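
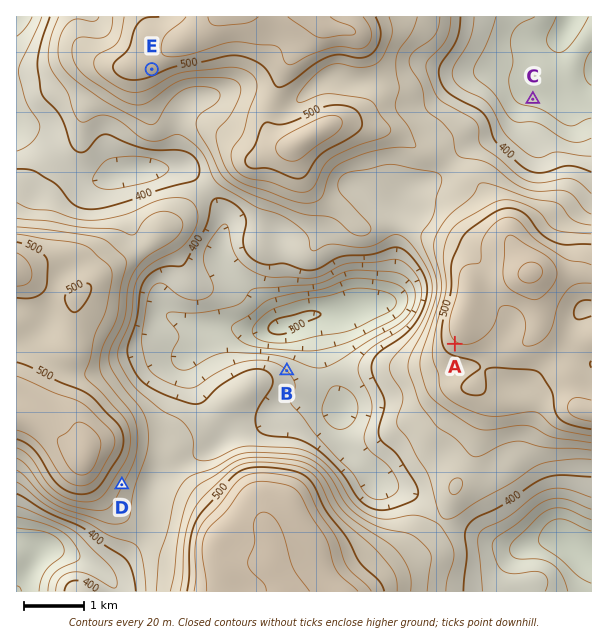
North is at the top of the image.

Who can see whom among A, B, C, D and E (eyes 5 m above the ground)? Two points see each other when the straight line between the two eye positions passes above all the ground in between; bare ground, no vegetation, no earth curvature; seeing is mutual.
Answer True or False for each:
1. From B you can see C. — False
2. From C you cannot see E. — True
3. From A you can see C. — False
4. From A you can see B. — True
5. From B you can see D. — False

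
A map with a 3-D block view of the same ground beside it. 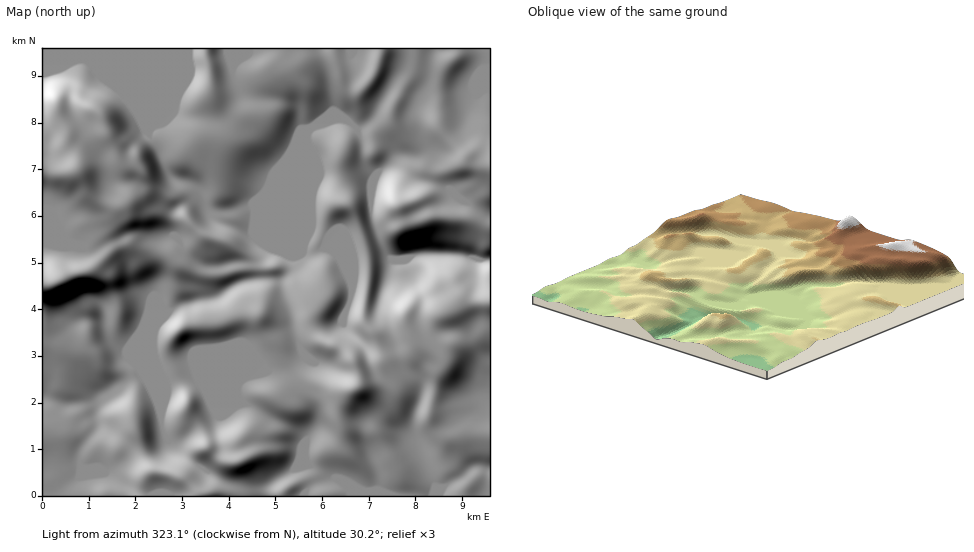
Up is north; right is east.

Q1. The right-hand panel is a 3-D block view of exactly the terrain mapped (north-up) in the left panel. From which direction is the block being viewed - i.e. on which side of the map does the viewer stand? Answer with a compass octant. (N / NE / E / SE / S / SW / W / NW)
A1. NE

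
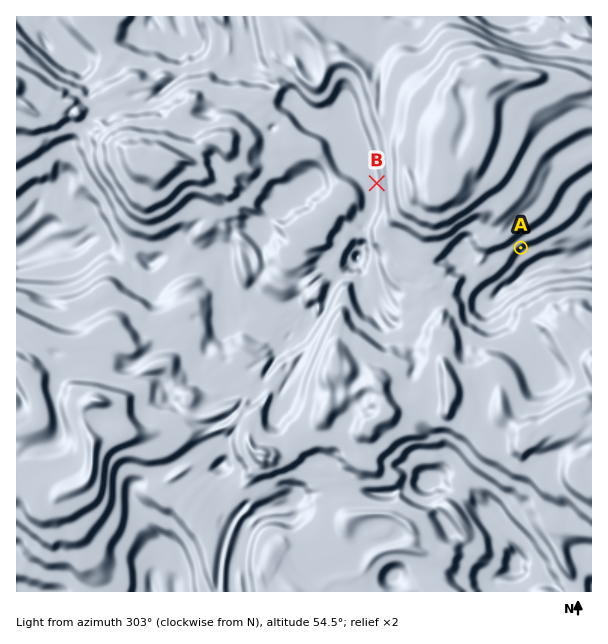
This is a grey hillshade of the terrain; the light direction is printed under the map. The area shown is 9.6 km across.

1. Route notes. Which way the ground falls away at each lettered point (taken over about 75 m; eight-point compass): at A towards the SE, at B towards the W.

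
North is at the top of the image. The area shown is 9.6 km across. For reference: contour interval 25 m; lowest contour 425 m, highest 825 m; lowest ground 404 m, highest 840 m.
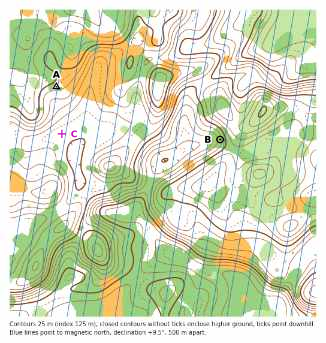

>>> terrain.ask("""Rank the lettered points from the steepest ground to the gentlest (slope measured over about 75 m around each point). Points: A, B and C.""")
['B', 'A', 'C']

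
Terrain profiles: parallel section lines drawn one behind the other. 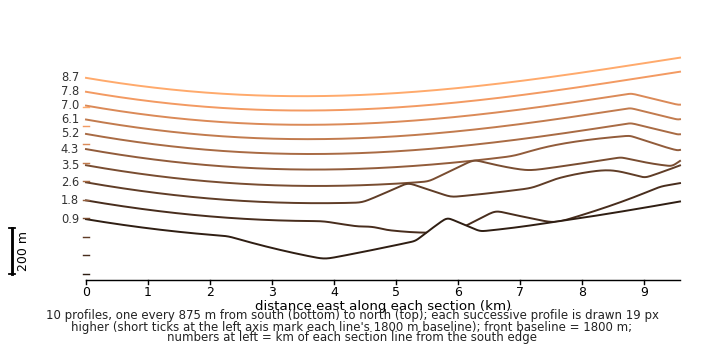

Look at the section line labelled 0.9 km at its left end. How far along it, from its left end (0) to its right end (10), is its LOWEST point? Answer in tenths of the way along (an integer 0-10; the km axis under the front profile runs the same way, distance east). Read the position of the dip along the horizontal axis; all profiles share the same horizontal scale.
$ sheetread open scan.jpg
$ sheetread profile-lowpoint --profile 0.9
4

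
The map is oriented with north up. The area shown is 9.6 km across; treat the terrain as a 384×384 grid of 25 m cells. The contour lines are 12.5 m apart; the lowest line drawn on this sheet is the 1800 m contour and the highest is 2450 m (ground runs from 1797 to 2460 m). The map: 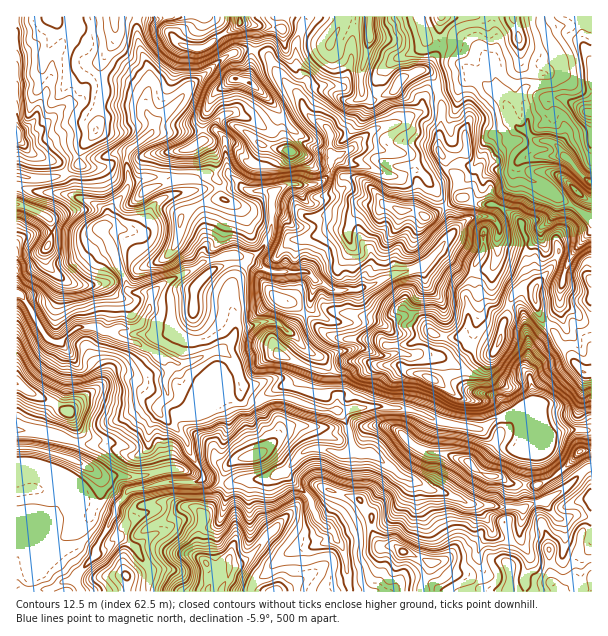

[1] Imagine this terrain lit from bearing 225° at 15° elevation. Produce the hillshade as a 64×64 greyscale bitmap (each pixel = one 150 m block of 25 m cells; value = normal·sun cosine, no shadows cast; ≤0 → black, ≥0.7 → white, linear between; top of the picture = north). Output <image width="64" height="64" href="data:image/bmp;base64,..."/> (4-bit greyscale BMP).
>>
<image width="64" height="64" href="data:image/bmp;base64,Qk12CAAAAAAAAHYAAAAoAAAAQAAAAEAAAAABAAQAAAAAAAAIAAATCwAAEwsAABAAAAAAAAAAAAAAABEREQAiIiIAMzMzAERERABVVVUAZmZmAHd3dwCIiIgAmZmZAKqqqgC7u7sAzMzMAN3d3QDu7u4A////AHdnZEipmGRXdUZ2VERVMjRVVEZ3d3h1VmZmVlRXdlVWdmZVaIh3U0Z2aIdlRERDRVVUR3d3eHZmZVVXZVZ1RVZmZmZmVWYyR4mrlmZERERFVVRXiIiIh2VURWhkRWVFVWZmZmVFZSJ5q7p0VTNEVVVFQ1iJiZh1NENFdkI2hkVVZmZmZVZ1NYiIdjI0MkVVVVQyaImIcwATMzVDIkiFRWVmZmZlVmVod2VUMjUxRVVVVCSIiFQQACQzMzNEaHM1ZWZmZmVVZ3dmZmVDNSBGVEVCN5iGIQATREIiNmRoYzZlZmZmZlRXdmZnd1M1EEVERBJ6mIUgASRUMiJYU1hSRlVmZmZmVFZ2ZmiIYjQQQyMyBqmIhBABJEMQE1UyViNnZ2ZmZmZkRmZVZ2QgExExIzAaqYhiAAEzMgFGd3eGRnd4ZmZVZmVVUyIxAAACESIzIGynZBAAATMzWKvMuZl3ZmdVVVZndlRVQyAAATMjM0MlulEAAAACRXm83cuXeGZmZlVVZnmGRXdmZmQ4hlZVVFhzAAAAACabvN7sliARJGZmZmZ5qFMiI0Z3UWyXeIdmZjAAARADjN3N3bUAAAADV3V4ialiAAESM0IAq3Z4d2VVMAAjIlnf7Lu4IAAAATRphnh2MQASM0M0QQa4VWVVVVVDNVVnnP+3VCAAABNFVnmEIhASNEREMjQwKZVEVERVVmeHVpm++iAAAAAURVZnlxAjNWiGMyIhMxFYUiNURVVWd2Q4qt6gAAAAAlVVVmeXIXeJq4QiIiIyJGQjI0NFVDMyEDh3hQAAE0Z4dURWaKqHmaqpUzMzMyJWVEQ0QjRCAAACVTMQABWL3uynZVZ5q7iqmHQiMzMzNWVVVVUzRCAANVZmVVVorO//6nV3Znm+/LljEBIzMjNVVmZmZVVlM1eId4ir3u7v//pjNpd4rf/9cwAAASIhJFRWZmZlVnd3iImarf//7//9Y0aJdUjv/+wQAAABIQA1RFZWZmVXqZmbzLvv//7e7YRWipUwKv//2wAAABNCEjRDRVVVVWvczd25iu/buqh0NFeahSFd//6nAAABR1MiIyJWdmVUjNzMpkR6uXZnVERVaaqVI43v6lQAAAKHUyERNoh2ZlacyoYhSKqHZodmZ3iamYUzff/GRQAAR4UhASWJh2d2Z5uoUQSsypiKlmd5mZh3djFd/oVWAAaXUxE1Z3dmeHZmiXUQOsuGZnZDZ4l1ZlZ2IG7qVWYAPJZVZ3eHZmeYZVZ4hTa8pkRVVViYdiJWZXYyjrVGVQCsh4mJiIZmaJhUVXq6vcplZ2ZniYdSAndldkOccjVnBdqIiIiIZVZ4h0RVes3bhUZlREaIZBAEmFVlVakxR4lLy7qZmYZEVniGRFZ63JZTRTIiNWVBACioVEZ3liFIic7uypd3ZEZnd3ZUVnraQjIiNWZmVDABaZZERnd1IUea/+2mMjQyeYiIdVVWe7QAEAW7mHdlIAR4dVRGdmQiSbr+ylEAIhSZmZh3ZUZ6YkVlfMmHd3ZURWdmdVZ3ZDJHl+23MAIzJ4d4h3dWVmd4uqmrmId3iIh2Zmh2VXdkMzVm25cwE0NIdWZ3ZmdneZmZiJmIh2eZmoZmd3dEd2M1MiS4hhATRGdlVndUaIirh3mHiImWWamZdVZ3mDR4YjYgAJmXICNFdmZniFRoialmiWVniYV6qZmGVnmoNJphNBAAvMkxNVZ3dmipZGiIh1WIZ3d3doqpmIdVipUVujAyAADdtiI1ZniIeahVaIh2U3iZZmd3mpmIhTWKl3u2AAAAA6cwACNGiZiJhlVniGQxaqU1Z3iZh1QwFau6qUAAAAJpAAABJHiIiHd2VWd1IRJpYkZnh3hRAAAnqHdQAAACWrcTRVZ5mHd4dmZmZ2MTVohDZWh3hgACI1mFQxABI0a8EGZnd4mHZWdmd3d3U2vLupqpmYdQAkVVioVEEANFerEAQzRWmGZTaXeIiIdV39y8zdl2UwBGdmeqdEMRNFZ3EAsSNGiGRDN5maqqmGn8may6czQzRnZlablVUzI0VDEBvRNoiXVVRHd4mZmHasmZmoQQJnZmVVaKplVBITVUMjrKSJmId3ZlZVRFVmVIq6dmIBJHd3dmZ4l0RjESRVVVm6mamHd3dmVVVEVWYjvbU0QzIDiIh2ZmeGRWITRERXmZmbqHd3dlQzRWd4h1naQ1ZkAAaZmHZmZ3ZFQiRERoiHiaunh3dmUyJFd3iZiXRGd1EBaaqph3Z3ZlRDIjRmd2abq5iHdmZTI0Z2ZomGZ4iXICaazLqHeId4U0ISNWZ3Z5l7mHdmZlM0VnZmiZeIq6MBWKvKiGaJdncyMhNGZ3dnZUqHZ2ZmVDRWZ2aJiJrLIASJqXZ2RnZWdiJDNFZmZVVFapdmZmZUNFZ4d4l4mYIAN5iYiIY1ZlZ1I0RWZ3dmVVealmZmZlRFVoqqqodiAAJ5iaqIhkRURVITRWZnd2ZVaJqHZmZmZVVXrd3KmDEhJZmLqXd2REMzESRWZmd2VVZ4iodmZmZmZUnv/cqHVWRIqIqXZnZURDIjRWZWd3ZVVoh5h2ZmZnZUXP/Zh2Z6mIqmeHZVd2RVQ0VVVWZ4hURXh2mHZmZmd1R97HQ0Vou6q5VnZlV4YzM0VlVWZnh0NGd2WYdmZmd3VIu3MjRFm5h3U1ZmZXhBIiRnZWZ2eGM1d2VZh2ZWZ3ZVeWMjREWKY0QzVVZmd0ESNXh2ZmZ4U0Z2Zl"/>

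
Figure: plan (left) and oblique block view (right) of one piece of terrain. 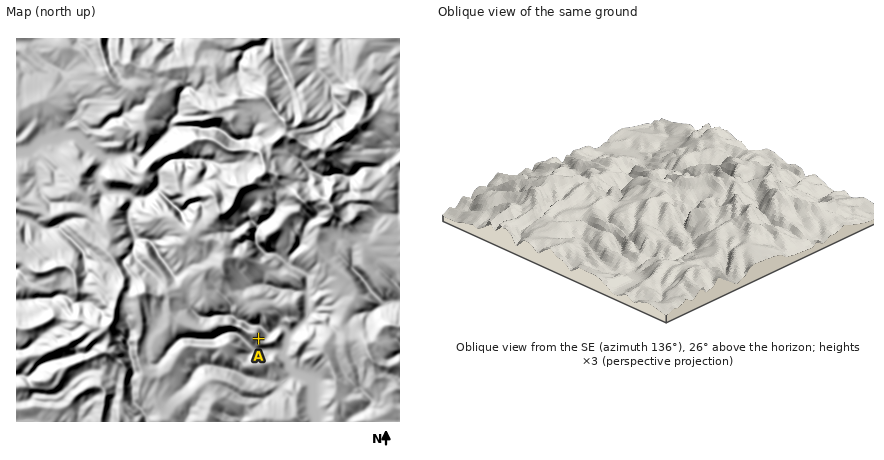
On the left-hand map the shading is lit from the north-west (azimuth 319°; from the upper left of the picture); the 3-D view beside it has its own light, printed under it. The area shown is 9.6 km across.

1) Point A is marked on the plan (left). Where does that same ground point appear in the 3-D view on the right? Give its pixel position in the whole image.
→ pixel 631 247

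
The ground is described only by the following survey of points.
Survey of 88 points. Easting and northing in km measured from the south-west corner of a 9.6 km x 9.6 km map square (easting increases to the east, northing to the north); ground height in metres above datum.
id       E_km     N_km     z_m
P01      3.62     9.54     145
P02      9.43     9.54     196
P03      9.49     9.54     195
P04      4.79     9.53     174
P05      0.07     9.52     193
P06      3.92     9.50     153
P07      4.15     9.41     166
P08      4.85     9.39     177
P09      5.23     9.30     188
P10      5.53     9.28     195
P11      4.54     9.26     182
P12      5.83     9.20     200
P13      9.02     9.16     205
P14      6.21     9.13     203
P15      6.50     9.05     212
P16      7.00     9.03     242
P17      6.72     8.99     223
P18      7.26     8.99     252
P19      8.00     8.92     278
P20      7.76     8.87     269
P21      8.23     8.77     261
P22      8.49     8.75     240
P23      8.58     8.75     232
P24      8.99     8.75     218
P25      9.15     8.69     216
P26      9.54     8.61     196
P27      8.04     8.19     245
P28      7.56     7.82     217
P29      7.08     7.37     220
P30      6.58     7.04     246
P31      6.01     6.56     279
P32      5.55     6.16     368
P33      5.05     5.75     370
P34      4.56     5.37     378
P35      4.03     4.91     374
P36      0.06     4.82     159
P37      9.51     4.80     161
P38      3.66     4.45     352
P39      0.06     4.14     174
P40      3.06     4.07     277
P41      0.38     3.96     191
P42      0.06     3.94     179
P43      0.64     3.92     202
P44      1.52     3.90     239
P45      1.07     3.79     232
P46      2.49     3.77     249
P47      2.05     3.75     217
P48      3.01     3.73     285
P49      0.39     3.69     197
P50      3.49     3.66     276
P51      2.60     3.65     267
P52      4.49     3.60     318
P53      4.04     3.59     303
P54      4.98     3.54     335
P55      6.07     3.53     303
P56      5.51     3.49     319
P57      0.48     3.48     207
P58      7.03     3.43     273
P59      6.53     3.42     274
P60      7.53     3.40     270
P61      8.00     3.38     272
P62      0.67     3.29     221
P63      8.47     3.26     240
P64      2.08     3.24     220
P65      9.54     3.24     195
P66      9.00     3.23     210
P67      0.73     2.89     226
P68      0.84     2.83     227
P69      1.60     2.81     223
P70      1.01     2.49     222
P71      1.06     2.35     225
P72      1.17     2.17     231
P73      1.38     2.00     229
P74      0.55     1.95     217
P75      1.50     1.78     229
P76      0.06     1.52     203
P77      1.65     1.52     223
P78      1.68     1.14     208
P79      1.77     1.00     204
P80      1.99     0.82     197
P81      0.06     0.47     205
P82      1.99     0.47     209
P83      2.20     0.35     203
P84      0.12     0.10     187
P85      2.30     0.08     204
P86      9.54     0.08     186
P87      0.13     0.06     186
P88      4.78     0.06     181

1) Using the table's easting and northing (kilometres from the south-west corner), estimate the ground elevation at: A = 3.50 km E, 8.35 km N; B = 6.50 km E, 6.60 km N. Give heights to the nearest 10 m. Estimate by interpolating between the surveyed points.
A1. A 190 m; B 250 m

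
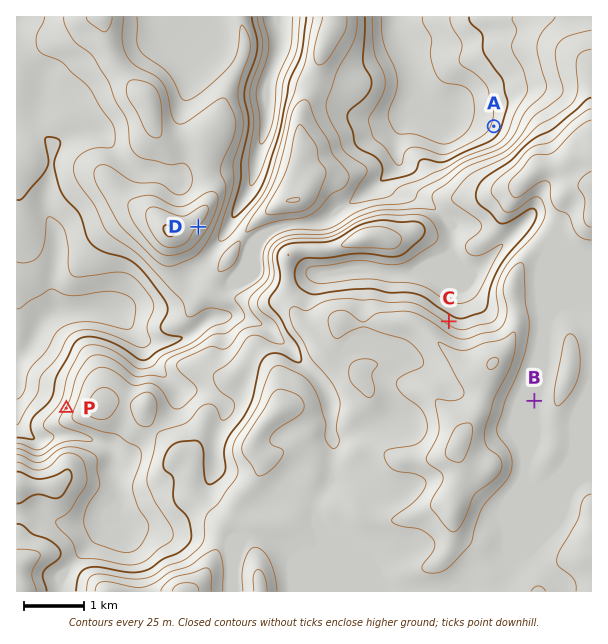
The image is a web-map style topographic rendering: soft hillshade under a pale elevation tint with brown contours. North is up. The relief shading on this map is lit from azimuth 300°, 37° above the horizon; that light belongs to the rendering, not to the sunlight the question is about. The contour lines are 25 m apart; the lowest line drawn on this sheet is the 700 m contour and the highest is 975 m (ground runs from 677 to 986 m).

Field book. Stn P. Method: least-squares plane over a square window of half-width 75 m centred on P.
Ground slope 11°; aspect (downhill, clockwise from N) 300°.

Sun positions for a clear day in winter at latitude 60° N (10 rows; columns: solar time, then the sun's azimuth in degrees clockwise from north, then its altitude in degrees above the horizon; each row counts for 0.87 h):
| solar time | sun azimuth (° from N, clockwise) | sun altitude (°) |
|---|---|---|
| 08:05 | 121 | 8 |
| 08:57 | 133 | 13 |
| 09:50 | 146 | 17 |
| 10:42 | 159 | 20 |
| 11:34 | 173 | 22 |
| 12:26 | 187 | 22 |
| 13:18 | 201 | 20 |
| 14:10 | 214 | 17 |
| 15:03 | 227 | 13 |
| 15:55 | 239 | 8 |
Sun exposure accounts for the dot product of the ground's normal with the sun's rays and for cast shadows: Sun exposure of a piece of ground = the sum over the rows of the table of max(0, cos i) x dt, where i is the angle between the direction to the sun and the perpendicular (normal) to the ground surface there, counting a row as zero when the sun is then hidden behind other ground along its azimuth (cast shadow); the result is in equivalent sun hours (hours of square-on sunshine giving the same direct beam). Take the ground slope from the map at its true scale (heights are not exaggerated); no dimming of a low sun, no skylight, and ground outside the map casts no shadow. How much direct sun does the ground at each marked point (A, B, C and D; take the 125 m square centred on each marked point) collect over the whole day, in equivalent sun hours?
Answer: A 1.9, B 2.4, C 1.5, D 2.9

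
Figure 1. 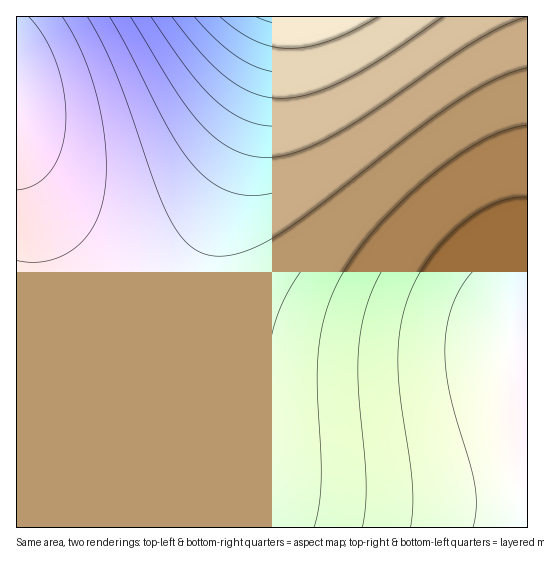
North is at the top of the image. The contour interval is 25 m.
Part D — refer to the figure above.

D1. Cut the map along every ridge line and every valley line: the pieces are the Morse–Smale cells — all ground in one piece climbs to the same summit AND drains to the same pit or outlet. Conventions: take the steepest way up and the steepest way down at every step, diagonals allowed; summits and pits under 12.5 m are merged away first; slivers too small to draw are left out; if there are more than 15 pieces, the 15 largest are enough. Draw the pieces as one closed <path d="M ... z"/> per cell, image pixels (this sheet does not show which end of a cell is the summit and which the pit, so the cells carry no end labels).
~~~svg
<path d="M527 16l-248 1-12 57-24 77-34 84-61 143-12 35-3 17-15-7-102-33 1 138 511-1z"/><path d="M278 16l-262 1 0 372 2 2 100 32 15 7 3-17 12-35 61-143 34-84 24-77z"/>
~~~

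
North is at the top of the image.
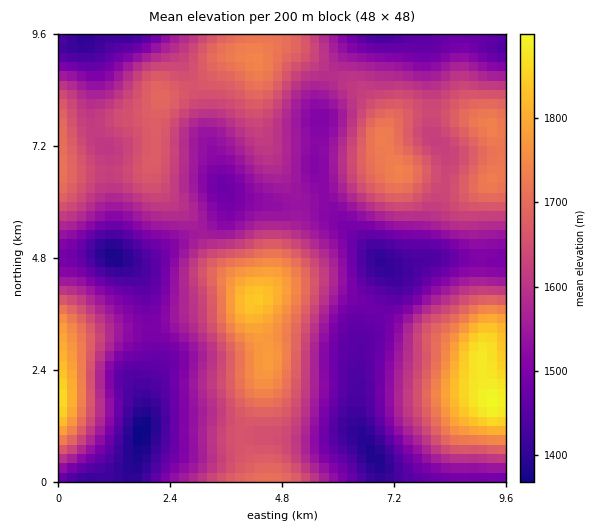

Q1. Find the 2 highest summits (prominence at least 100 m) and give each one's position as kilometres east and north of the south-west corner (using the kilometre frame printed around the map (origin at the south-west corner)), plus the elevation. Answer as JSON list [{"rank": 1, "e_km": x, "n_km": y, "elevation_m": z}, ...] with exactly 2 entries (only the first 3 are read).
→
[{"rank": 1, "e_km": 9.31, "n_km": 1.71, "elevation_m": 1901}, {"rank": 2, "e_km": 4.19, "n_km": 3.89, "elevation_m": 1843}]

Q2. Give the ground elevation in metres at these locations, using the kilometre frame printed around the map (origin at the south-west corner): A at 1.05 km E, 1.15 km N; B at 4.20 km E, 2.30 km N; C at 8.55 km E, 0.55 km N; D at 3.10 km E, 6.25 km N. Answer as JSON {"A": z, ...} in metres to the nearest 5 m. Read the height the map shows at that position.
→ {"A": 1520, "B": 1760, "C": 1615, "D": 1520}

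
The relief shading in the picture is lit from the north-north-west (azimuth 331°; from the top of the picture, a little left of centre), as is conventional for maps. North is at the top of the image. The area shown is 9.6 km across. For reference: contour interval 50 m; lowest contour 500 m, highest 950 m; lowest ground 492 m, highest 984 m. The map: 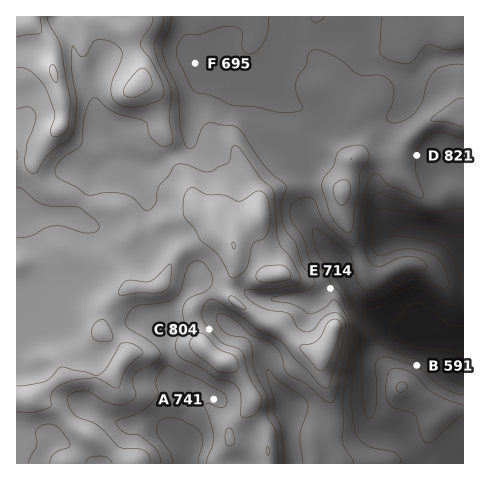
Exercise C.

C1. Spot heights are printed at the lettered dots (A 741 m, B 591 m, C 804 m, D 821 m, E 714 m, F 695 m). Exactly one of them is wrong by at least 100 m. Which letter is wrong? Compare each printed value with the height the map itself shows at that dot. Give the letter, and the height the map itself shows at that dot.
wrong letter D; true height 696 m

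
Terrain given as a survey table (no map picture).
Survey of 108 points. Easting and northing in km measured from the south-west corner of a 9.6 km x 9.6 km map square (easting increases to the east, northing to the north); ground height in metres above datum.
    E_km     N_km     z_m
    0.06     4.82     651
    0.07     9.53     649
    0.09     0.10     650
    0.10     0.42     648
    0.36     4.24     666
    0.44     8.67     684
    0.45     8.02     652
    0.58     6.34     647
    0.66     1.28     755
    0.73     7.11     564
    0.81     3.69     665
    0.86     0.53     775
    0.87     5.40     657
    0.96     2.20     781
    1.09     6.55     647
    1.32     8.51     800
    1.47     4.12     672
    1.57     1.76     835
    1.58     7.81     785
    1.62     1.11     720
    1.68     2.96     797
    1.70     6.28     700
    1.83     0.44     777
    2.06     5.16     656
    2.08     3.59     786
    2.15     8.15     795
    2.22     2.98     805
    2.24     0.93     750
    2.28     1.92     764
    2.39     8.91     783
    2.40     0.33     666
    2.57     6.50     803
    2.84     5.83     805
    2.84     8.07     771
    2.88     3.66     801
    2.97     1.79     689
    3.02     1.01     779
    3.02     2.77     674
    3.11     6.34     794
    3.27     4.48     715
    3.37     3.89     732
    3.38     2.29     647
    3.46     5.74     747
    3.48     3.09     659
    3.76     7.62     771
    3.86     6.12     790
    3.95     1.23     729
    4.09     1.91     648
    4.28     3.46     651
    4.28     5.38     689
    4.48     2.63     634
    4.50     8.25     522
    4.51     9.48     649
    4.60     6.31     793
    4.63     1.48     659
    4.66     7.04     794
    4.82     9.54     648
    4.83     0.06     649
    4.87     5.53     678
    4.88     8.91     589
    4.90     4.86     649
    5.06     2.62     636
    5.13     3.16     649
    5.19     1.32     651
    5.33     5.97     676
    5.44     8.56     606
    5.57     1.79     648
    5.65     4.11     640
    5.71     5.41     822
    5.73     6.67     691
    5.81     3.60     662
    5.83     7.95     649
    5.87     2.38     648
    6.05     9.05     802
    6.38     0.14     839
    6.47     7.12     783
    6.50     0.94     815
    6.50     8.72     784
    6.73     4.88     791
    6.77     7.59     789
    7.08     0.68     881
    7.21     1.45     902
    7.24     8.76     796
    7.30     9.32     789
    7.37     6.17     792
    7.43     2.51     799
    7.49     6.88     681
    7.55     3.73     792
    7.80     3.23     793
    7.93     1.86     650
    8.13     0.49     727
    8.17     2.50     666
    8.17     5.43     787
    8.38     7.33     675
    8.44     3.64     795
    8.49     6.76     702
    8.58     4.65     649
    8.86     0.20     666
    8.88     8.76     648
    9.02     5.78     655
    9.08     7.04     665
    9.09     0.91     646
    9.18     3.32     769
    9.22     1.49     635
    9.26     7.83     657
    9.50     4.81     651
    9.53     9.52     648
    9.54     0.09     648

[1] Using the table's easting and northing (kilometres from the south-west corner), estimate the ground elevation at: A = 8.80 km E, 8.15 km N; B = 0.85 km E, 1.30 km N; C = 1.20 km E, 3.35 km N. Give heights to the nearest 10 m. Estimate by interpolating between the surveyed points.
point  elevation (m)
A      650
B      780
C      730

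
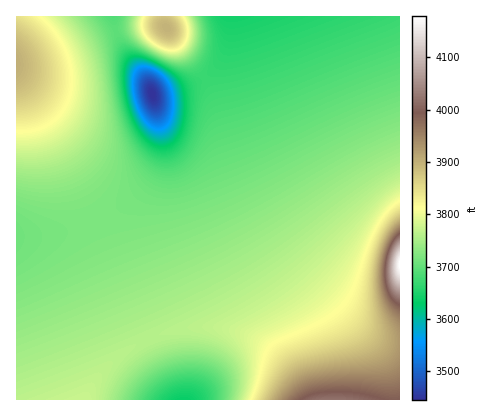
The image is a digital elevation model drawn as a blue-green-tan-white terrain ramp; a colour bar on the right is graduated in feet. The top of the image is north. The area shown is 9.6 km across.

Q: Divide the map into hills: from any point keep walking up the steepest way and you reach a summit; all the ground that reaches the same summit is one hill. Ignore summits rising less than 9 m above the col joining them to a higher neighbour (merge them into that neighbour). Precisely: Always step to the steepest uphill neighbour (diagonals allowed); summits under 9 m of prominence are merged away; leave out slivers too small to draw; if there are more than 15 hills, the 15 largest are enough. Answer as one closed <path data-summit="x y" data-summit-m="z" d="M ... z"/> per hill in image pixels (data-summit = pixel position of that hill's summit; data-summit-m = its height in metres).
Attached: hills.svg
<path data-summit="400 264" data-summit-m="1274" d="M400 16l-168 0-4 28-12 30 6 34 15 50 10 24 26 48 33 44 52 51 20 13 14 4 8 0z"/><path data-summit="332 400" data-summit-m="1226" d="M220 63l-12 13-16 8-39 10 8 38-2 30-6 14-9 12-41 32 1 10 12 32 35 82 26 56 223 0 0-58-22-4-20-13-59-59-14-18-26-42-22-48-12-38-9-38z"/><path data-summit="16 64" data-summit-m="1189" d="M112 16l-96 0 0 221 38-3 40-12 22-12 20-15 13-13 8-14 4-14 0-22-8-38-6-14-24-32-8-18z"/><path data-summit="166 28" data-summit-m="1188" d="M230 16l-117 0 2 14 8 18 24 32 5 14 6 0 34-10 16-8 9-10 11-22 3-16z"/>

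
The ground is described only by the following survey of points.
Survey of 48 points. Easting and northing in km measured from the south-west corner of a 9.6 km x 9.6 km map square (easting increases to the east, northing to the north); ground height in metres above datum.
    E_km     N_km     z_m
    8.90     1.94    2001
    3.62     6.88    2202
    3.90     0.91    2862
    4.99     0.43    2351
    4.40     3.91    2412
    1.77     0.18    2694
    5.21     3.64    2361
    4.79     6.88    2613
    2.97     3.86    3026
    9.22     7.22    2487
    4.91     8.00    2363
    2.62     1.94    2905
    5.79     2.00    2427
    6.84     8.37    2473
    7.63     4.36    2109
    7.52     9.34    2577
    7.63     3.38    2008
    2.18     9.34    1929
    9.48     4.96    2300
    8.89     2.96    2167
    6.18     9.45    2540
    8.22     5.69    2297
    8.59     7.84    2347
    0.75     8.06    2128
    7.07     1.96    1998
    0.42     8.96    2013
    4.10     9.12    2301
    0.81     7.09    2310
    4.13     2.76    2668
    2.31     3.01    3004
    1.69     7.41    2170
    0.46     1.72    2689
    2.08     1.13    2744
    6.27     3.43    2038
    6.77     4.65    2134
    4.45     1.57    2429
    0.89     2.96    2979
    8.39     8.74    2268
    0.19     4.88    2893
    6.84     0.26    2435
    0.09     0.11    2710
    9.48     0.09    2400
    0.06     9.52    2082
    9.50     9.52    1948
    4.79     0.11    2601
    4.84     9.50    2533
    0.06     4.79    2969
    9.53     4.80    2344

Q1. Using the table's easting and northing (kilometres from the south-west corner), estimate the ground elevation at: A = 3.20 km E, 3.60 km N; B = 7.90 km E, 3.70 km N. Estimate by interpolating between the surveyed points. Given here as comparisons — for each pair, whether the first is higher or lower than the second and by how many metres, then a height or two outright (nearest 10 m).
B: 910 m lower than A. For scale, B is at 2060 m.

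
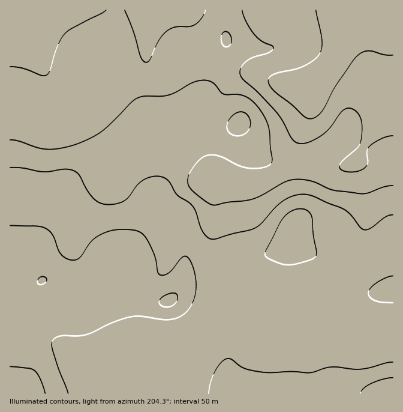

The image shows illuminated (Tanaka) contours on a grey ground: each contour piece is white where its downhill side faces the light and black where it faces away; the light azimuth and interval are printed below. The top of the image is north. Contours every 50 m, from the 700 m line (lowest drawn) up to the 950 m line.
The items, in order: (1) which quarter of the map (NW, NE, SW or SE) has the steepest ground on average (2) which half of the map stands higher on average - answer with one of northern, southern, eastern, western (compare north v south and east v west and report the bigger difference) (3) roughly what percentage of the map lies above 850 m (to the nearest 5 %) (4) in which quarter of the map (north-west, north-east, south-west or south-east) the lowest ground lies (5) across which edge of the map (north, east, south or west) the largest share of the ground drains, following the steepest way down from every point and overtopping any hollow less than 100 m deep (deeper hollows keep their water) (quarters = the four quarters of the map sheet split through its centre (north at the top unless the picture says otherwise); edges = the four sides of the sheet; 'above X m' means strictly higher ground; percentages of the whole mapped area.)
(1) The north-east quarter is the steepest part of the map.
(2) Taken as a whole, the southern half is higher than the northern.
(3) About 50 % of the map lies above 850 m.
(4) Look to the north-east quarter for the lowest ground.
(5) The largest share of the runoff leaves by the northern edge.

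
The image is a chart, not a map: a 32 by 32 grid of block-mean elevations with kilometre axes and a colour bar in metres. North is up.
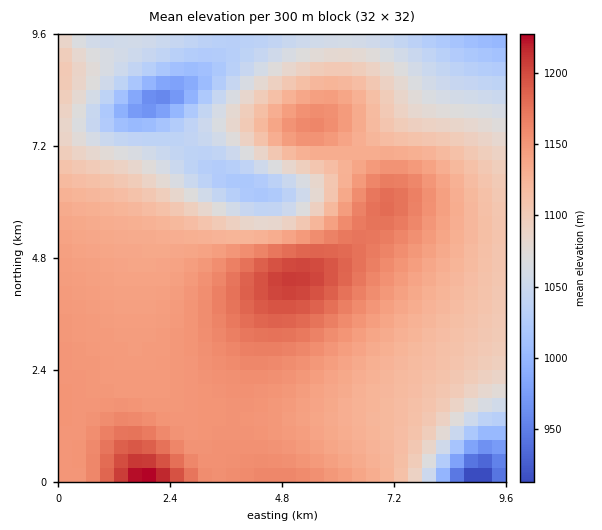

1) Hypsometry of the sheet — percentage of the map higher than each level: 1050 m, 86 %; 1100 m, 69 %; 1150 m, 27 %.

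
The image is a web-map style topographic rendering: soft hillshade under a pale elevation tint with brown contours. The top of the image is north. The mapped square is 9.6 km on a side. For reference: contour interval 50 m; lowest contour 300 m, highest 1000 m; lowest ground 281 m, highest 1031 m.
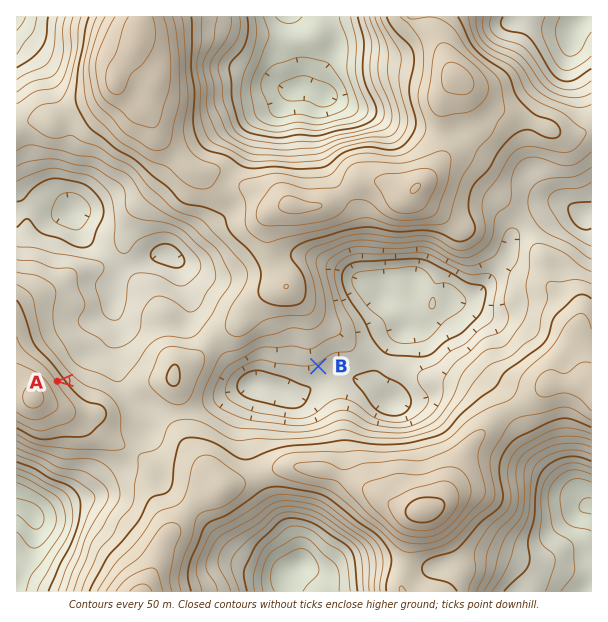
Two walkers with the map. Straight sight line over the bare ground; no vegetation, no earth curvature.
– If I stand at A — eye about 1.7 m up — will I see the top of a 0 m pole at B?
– No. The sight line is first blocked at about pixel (151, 376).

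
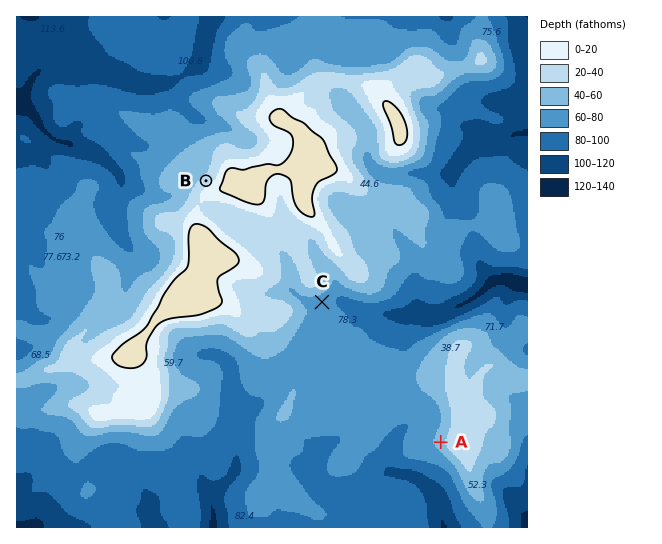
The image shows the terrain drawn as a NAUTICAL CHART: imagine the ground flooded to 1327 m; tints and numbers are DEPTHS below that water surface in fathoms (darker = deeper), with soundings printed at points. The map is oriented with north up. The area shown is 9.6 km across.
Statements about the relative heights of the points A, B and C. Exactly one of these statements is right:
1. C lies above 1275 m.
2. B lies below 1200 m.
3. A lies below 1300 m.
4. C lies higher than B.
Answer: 3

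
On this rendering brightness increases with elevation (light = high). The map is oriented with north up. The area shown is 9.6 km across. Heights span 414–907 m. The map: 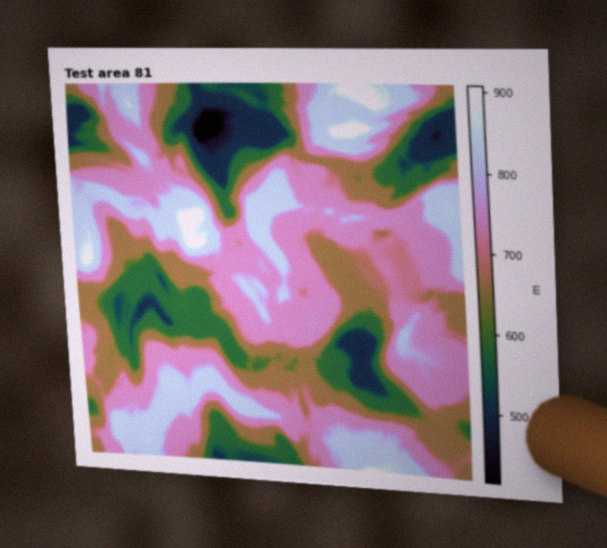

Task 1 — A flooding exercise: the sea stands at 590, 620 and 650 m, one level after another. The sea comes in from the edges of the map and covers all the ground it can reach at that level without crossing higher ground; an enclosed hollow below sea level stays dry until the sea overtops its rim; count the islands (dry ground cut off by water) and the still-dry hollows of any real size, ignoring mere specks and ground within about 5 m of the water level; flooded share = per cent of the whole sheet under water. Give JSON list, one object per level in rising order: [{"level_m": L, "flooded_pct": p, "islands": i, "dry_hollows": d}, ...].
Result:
[{"level_m": 590, "flooded_pct": 12, "islands": 0, "dry_hollows": 2}, {"level_m": 620, "flooded_pct": 13, "islands": 0, "dry_hollows": 2}, {"level_m": 650, "flooded_pct": 14, "islands": 0, "dry_hollows": 2}]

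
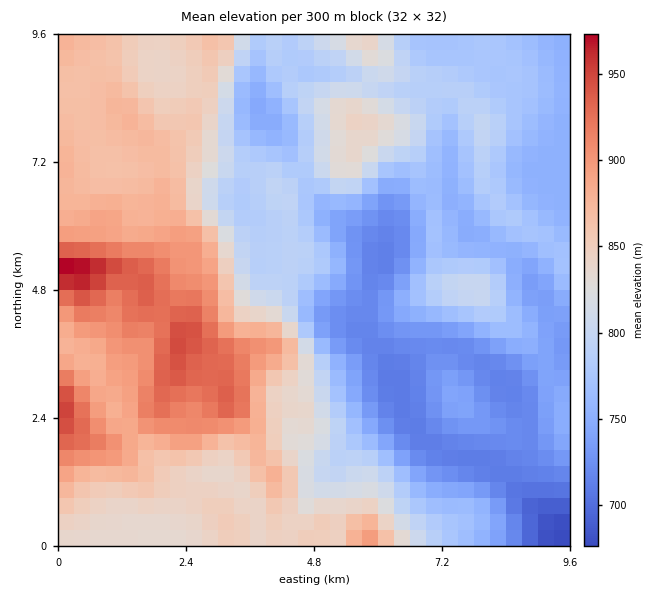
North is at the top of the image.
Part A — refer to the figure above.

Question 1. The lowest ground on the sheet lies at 680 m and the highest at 980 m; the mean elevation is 810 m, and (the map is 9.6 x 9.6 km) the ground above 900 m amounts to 10.2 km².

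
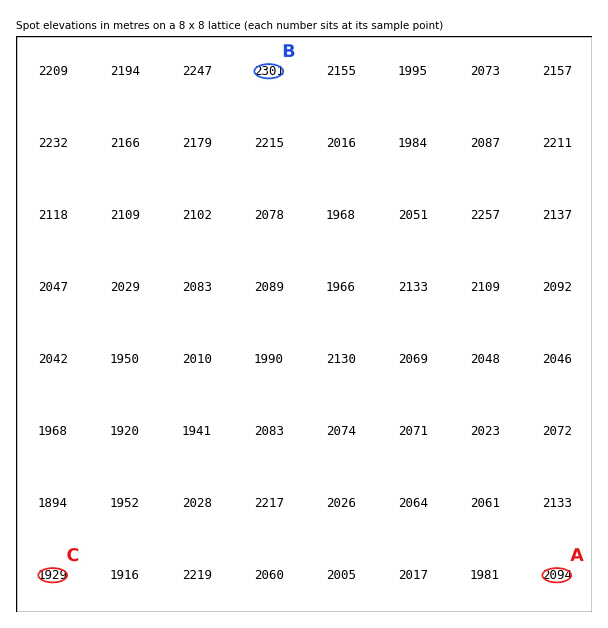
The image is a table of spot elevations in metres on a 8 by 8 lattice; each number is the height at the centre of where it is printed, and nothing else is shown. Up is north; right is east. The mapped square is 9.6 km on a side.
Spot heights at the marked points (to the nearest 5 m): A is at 2095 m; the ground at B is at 2300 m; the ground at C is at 1930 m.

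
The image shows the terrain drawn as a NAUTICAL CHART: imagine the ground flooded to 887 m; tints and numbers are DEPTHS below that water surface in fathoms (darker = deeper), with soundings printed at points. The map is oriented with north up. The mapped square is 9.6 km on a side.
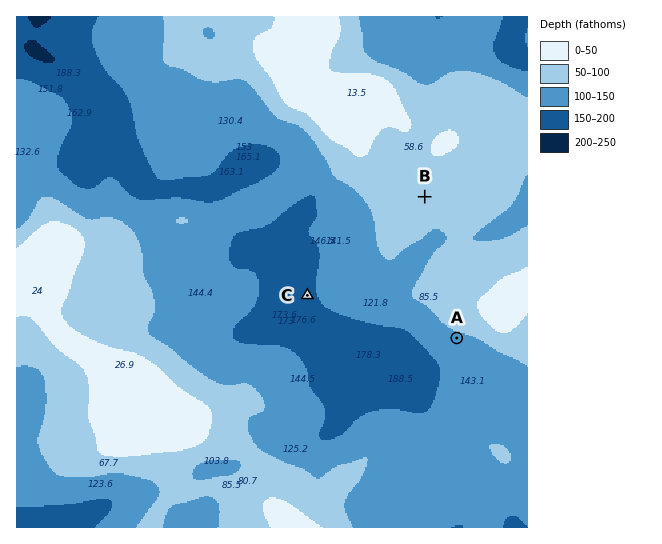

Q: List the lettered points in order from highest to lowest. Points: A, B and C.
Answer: B A C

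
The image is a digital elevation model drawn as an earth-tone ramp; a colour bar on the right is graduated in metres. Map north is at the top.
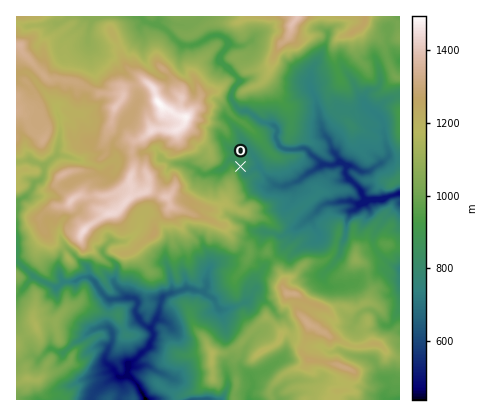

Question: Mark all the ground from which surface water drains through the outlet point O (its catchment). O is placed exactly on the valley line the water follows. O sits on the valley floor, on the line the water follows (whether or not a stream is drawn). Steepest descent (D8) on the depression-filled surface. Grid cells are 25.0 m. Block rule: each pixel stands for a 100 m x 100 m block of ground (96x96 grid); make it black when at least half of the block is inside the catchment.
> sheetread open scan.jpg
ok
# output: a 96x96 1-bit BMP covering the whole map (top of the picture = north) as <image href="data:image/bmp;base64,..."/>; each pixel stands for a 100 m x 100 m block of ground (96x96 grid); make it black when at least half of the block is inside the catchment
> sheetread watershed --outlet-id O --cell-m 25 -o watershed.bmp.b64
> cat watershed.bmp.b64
<image width="96" height="96" href="data:image/bmp;base64,Qk2+BAAAAAAAAD4AAAAoAAAAYAAAAGAAAAABAAEAAAAAAIAEAAATCwAAEwsAAAIAAAAAAAAA////AAAAAAAAAAAAAAAAAAAAAAAAAAAAAAAAAAAAAAAAAAAAAAAAAAAAAAAAAAAAAAAAAAAAAAAAAAAAAAAAAAAAAAAAAAAAAAAAAAAAAAAAAAAAAAAAAAAAAAAAAAAAAAAAAAAAAAAAAAAAAAAAAAAAAAAAAAAAAAAAAAAAAAAAAAAAAAAAAAAAAAAAAAAAAAAAAAAAAAAAAAAAAAAAAAAAAAAAAAAAAAAAAAAAAAAAAAAAAAAAAAAAAAAAAAAAAAAAAAAAAAAAAAAAAAAAAAAAAAAAAAAAAAAAAAAAAAAAAAAAAAAAAAAAAAAAAAAAAAAAAAAAAAAAAAAAAAAAAAAAAAAAAAAAAAAAAAAAAAAAAAAAAAAAAAAAAAAAAAAAAAAAAAAAAAAAAAAAAAAAAAAAAAAAAAAAAAAAAAAAAAAAAAAAAAAAAAAAAAAAAAAAAAAAAAAAAAAAAAAAAAAAAAAAAAAAAAAAAAAAAAAAAAAAAAAAAAAAAAAAAAAAAAAAAAAAAAAAAAAAAAAAAAAAAAAAAAAAAAAAAAAAAAAAAAAAAAAAAAAAAAAAAAAAAAAAAAAAAAAAAAAAAAAAAAAAAAAAAAAAAAAAAAAAAAAAAAAAAAAAAAAAAAAAAAAAAAAAAAAAAAAAAAAAAAAAAAAAAAAAAAAAAAAAAAAAAAAAAAAAAAAAAAAAAAAAAAAAAAAAAAAAAAAAAAAAAAAAAAAAAAAAAAAAAAAAAAAAAAAAAAAAAAAAAAAAAAAAAAAAAAAAAAAAAAAAAAAAAAAAAAPgAAAAAAAAAAAAAB/wAAAAAAAAAAAAA//4AAAAAAAAAAAEH//4AAAAAAAAAAAH///8AAAAAAAAAAAH///8AAAAAAAAAAAP///8AAAAAAAAAAAH///8AAAAAAAAAAAH///8AAAAAAAAAAAH///8AAAAAAAAAAAH////AAAAAAAAAAAH////gAAAAAAAAAAH////AAAAAAAAAAAH///4AAAAAAAAAAAH//8AAAAAAAAAAAAH//8AAAAAAAAAAAAD//4AAAAAAAAAAAAB//wAAAAAAAAAAAAAf/gAAAAAAAAAAAAAP/AAAAAAAAAAAAAAAGAAAAAAAAAAAAAAAAAAAAAAAAAAAAAAAAAAAAAAAAAAAAAAAAAAAAAAAAAAAAAAAAAAAAAAAAAAAAAAAAAAAAAAAAAAAAAAAAAAAAAAAAAAAAAAAAAAAAAAAAAAAAAAAAAAAAAAAAAAAAAAAAAAAAAAAAAAAAAAAAAAAAAAAAAAAAAAAAAAAAAAAAAAAAAAAAAAAAAAAAAAAAAAAAAAAAAAAAAAAAAAAAAAAAAAAAAAAAAAAAAAAAAAAAAAAAAAAAAAAAAAAAAAAAAAAAAAAAAAAAAAAAAAAAAAAAAAAAAAAAAAAAAAAAAAAAAAAAAAAAAAAAAAAAAAAAAAAAAAAAAAAAAAAAAAAAAAAAAAAAAAAAAAAAAAAAAAAAAAAAAAAAAAAAAAAAAAAAAAAAAAAAAAAAAAAAAAAAAAAAAAAAAAAAAAAAAAAAAAAAA="/>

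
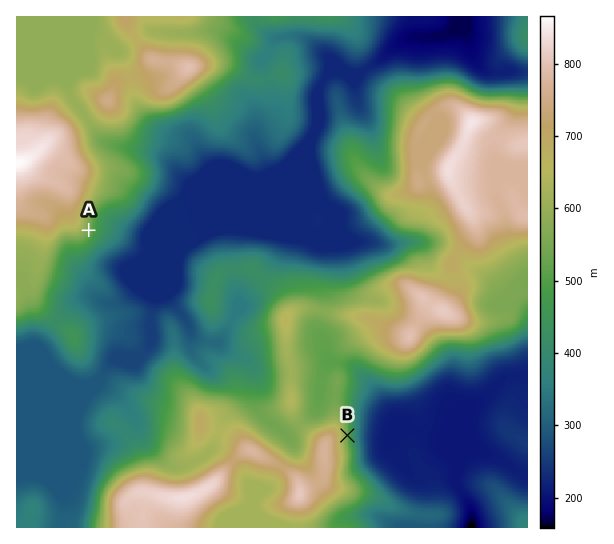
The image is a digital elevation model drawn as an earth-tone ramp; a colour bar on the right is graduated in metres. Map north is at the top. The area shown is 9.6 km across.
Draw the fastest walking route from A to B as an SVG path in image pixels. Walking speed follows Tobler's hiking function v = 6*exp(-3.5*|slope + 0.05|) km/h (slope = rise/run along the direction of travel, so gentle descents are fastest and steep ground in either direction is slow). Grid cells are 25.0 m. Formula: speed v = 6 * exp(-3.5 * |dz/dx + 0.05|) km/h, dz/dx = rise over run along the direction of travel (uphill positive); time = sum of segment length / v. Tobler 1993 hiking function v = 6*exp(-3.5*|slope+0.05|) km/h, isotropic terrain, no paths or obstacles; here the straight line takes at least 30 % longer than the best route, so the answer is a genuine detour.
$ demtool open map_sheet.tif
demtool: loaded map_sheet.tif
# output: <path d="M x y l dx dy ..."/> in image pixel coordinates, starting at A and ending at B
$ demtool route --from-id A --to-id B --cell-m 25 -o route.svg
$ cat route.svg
<path d="M89 230l0 13-3 6 0 13 4 8 31 31 8 4 2 0 11 5 7 7 2 1 11 11 8 16 35 34 13 7 3 0 74 37 24 0 16-8 2 0 2 2 3 2 5 11 0 5"/>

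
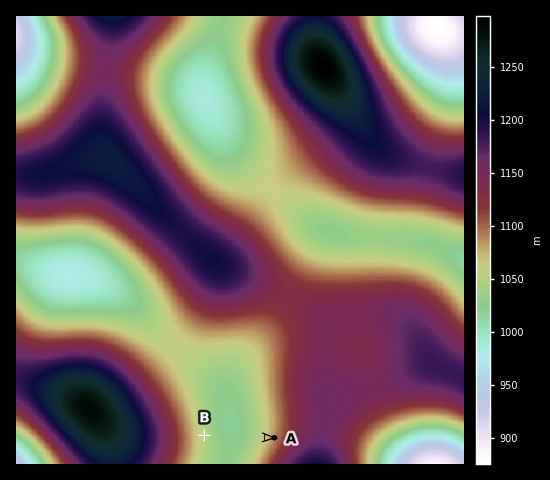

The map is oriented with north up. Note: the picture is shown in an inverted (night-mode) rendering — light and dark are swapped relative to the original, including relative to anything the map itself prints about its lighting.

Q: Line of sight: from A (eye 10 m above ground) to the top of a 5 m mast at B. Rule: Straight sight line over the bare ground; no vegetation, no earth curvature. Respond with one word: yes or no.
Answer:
yes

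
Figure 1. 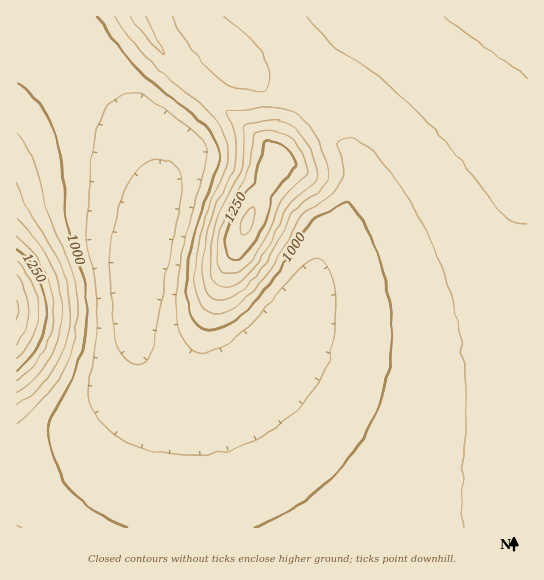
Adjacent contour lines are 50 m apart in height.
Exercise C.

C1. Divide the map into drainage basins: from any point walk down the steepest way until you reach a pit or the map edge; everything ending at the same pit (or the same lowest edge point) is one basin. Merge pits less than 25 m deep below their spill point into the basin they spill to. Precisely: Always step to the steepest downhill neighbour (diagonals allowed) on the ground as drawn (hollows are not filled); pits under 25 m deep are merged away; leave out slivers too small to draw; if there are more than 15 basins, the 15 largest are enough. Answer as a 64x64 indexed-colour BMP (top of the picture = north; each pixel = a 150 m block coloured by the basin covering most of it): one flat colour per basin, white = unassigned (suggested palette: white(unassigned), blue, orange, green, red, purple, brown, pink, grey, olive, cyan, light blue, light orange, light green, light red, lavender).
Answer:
<image width="64" height="64" href="data:image/bmp;base64,Qk12CAAAAAAAAHYAAAAoAAAAQAAAAEAAAAABAAQAAAAAAAAIAAATCwAAEwsAABAAAAAAAAAA////ALR3HwAOf/8ALKAsACgn1gC9Z5QAS1aMAMJ34wB/f38AIr28AM++FwDox64AeLv/AIrfmACWmP8A1bDFABERERERERERERERERERERERERERERERERERERERERERERERERERERERERERERERERERERERERERERERERERERERERERERERERERERERERERERERERERERERERERERERERERERERERERERERERERERERERERERERERERERERERERERERERERERERERERERERERERERERERERERERERERERERERERERERERERERERERERERERERERERERERERERERERERERERERERERERERERERERERERERERERERERERERERERERERERERERERERERERERERERERERERERERERERERERERERERERERERERERERERERERERERERERERERERERERERERERERERERERERERERERERERERERERERERERERERERERERERERERERERERERERERERERERERERERERERERERERERERERERERERERERERERERERERERERERERERERERERERERERERERERERERERERERERERERERERERERERERERERERERERERERERERERERERERERERERERERERERERERERERERERERERERERERERERERERERERERERERERERERERERERERERERERERERERERERERERERERERERERERERERERERERERERERERERERERERERERERERERERERERERERERERERERERERERERERERERERERERERERERERERERERERERERERERERERERERERERERERERERERERERERERERERERERERERERERERERERERERERERERERERERERERERERERERERERERERERERERERERERERERERERERERERERERERERERERERERERERERERERERERERERERERERERERERERERERERERERERERERERERERERERERERERERERERERERERERERERERERERERERERERERERERERERERERERERERERERERERERERERERERERERERERERERERERERERERERERERERERERERERERERERERERERERERERERERERERERERERERERERERERERERERERERERERERERERERERERERERERERERERERERERERERERERERERERERERERERERERERERERERERERERERERERERERERERERERERERERERERERERERERERERERERERERERERERERERERERERERERERERERERERERERERERERERERERERERERERERERERERERERERERERERERERERERERERERERERERERERERERERERERERERERERERERERERERERERERERERERERERERERERERERERERERERERERERERERERERERERERERERERERERERERERERERERERERERERERERERERERERERERERERERERERERERERERERERERERERERERERERERERERERERERERERERERERERERERERERERERERERERERERERERERERERERERERERERERERERERERERERERERERERERERERERERERERERERERERERERERERERERERERERERERERERERERERERERERERERERERERERERERERERERERERERERERERERERERERERERERERERERERERERERERERERERERERERERERERERERERERERERERERERERERERERERERERERERERERERERERERERERERERERERERERERERERERERERERERERERERERERERERERERERERERERERERERERERERERERERERERERERERERERERERERERERERERERERERERERERERERERERERERERERERERERERERERERERERERERERERERERERERERERERERERERERERERERERERERERERERERERERERERERERERERERERERERERERERERIRERERERERERERERERERERERERERERERERERERERERIhERERERERERERERERERERERERERERERERERERERERIiIRERERERERERERERERERERERERERERERERERERESIiIhERERERERERERERERERERERERERERERERERERESIiIiIRERERERERERERERERERERERERERERERERERESIiIiIiERERERERERERERERERERERERERERERERERESIiIiIiIREREREREREREREREREREREREREREREREREiIiIiIiIiEREREREREREREREREREREREREREREREREiIiIiIiIiIREREREREREREREREREREREREREREREREiIiIiIiIiIiEREREREREREREREREREREREREREREREiIiIiIiIiIiIhEREREREREREREREREREREREREREREiIiIiIiIiIiIiIREREREREREREREREREREREREREREiIiIiIiIiIiIiIhERERERERERERERERERERERERERESIiIiIiIiIiIiIiIRERERERERERERERERERERERERESIiIiIiIiIiIiIiIiERERERERERERERERERERERERESIiIiIiIiIiIiIiIiIhERERERERERERERERERERERERIiIiIiIiIiIiIiIiIiERERERERERERER"/>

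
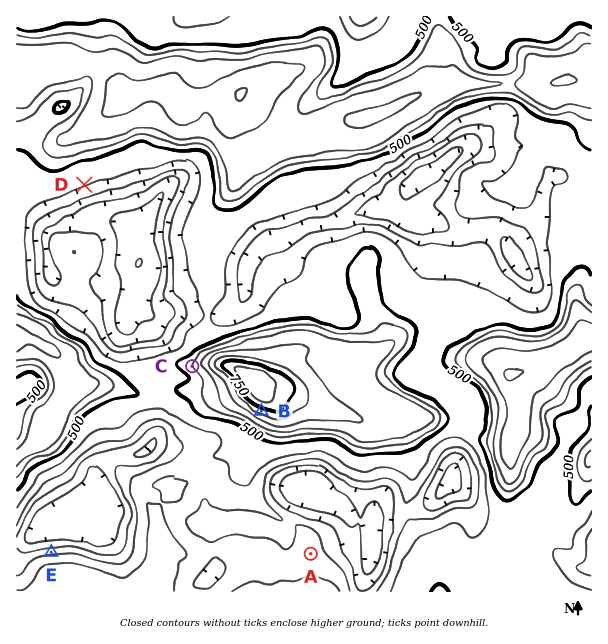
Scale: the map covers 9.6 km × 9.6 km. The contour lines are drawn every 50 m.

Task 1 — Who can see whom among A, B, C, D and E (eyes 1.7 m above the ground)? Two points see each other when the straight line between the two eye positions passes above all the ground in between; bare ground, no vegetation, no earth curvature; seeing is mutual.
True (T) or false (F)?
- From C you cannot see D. F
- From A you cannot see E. T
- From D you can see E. F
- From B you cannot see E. F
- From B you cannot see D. T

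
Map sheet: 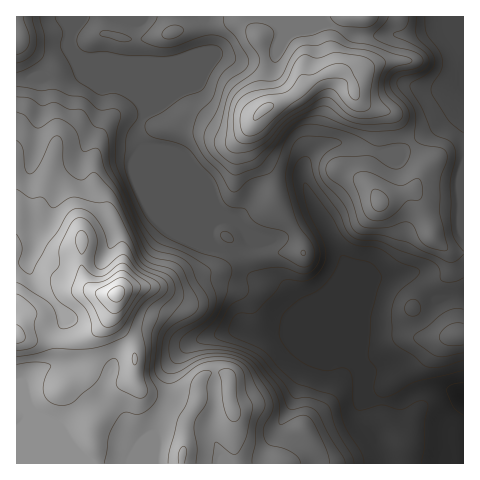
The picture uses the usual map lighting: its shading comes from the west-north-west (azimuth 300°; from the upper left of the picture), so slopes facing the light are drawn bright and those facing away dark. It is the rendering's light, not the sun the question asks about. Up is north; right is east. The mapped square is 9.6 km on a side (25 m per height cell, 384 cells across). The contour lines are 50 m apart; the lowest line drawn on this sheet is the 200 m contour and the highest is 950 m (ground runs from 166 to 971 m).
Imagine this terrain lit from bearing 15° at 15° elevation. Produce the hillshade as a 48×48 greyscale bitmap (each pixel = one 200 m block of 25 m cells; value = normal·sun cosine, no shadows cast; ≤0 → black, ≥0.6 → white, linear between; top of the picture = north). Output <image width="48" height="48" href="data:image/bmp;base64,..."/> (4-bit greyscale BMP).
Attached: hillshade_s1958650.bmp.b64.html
<image width="48" height="48" href="data:image/bmp;base64,Qk32BAAAAAAAAHYAAAAoAAAAMAAAADAAAAABAAQAAAAAAIAEAAATCwAAEwsAABAAAAAAAAAAAAAAABEREQAiIiIAMzMzAERERABVVVUAZmZmAHd3dwCIiIgAmZmZAKqqqgC7u7sAzMzMAN3d3QDu7u4A////AGZmZmVWdmZmZ3d2Zmd4mpdoq6mGVmZ3ZmZmZmVXdmZmZ4h2VWeKqoZ5u6l2Zmd3ZmZmZlVnZmZmaIh2VWeamGaau6h2Z3d3Z2ZmZlZmZlZmZ4d1RWd4h2iqqpdmd3d3d2ZmVVZ2ZVVWZ3ZlRWZWiaqpmYdniHd2eHZkRGd3ZURWZ3VVVnZWm8ypmHd4iIdniWZTNGZ3VDNWd3ZlZ5iJq8y6mHd3d4h3iWZVVWZmVDV4h3d2aJq8u7zLmHZmZneIdmZmd2ZmZVerqYd2aJrdy7uph3ZmZVVVQ1VniHZmZliru6mHibzuypmId3ZndlMiIiNFZmZmZWeJrM3M3//tuYd3d2ZmZUMhEQAjRDRERXiIms7////bl3d2d2ZlQzMiEAI0RDMiNHmHiKz///25h3ZmZmZlQzNDIWd2ZmUxFHmGVVebzLmHd2ZmZmZlVVZlVJl3d3YyE2hlMhI1eHZndmZmZmZmVmeIiZh3d2QzIkZlMiEkVUVmZmZmZmZmVVeJqoiYdTIiIjRURFVVVDRVZmZmZmZmZmeImpqoUyIjNDIjRniHVEVVVmZmZmZmeIh3iLuWVUV5iHVVaKqoZmZlVURmZmZniZhlVrp2Z3nNzM3cuqqXZ3ZmQxJGZmZneIdlRJh3d3rNzf//3KqId2VDIAA2ZmZmVWZURHd3Zmiave//7cuql1QzIRNWdmVUMiIRJHd3ZWZ4rN3u7tupdmZlVFeIZDIhERABR3d4dmd4m83d3Kh2Vnd3d4u4UQAAARAUiYd4h3mZit3LqHZmd3ZlVpy3MAAAEzNYmXd4iJu5i924dmZnd2VERqyVIRAAJEWJiId3iby5nNyHZmZnZVVUWLpzIjISNEWIh4h3ibyprdp2ZmZmRFZVaahCEjNFVUZ4d5mIiaqZzchmZmZlM1ZmipYhEjRohlZ3h5mIiZmK3admZmZkM0VXiYQQE0aaqHd3h5iHeJib3IdmZmZSIzNHiGMRNWm7qYh3d4iHeJibynZmZmUgERE2d1NFZ5q6mIh2Z3d3eIiZmHZmZmMAARI1ZkRpqqmYd3h3d4d3d4iZh3ZmZTERIhETVkRpqYdmZniamIiHiIiZh3ZUQzNFUwABRERFZUM0RWmruZiImZiZdmZURVVnUyEREiIhEAARE2mqqZmZqpmZdmZ3dmeHVEQyAAAQAAAAFHmZiJmZqqqqmHd4h3eHVXdTEAAAAAA0aJmYh6qqq6u6qYd3eIiHZ5qYYgAAACV6zLqYd7uqqrupmHZmd4iHebvMp0IQE2eL3KiHd6qZmal3d2ZmZ3d3irzNuHUxNXd5mGVnd1ZneIdmZmZmZmZ4mrqqmHhkVnd2QQFGdyNWeHZmZmZmZmZomYiIiImYiJmGMRJXdyNXiGZmVVVERWZndUVneaqqvMzLmZqpd0Voh2VEM0MhEjRUMyNnebuqze7t3d7Jd3iId2ZUVmZDMiIyEjV3eKqry6qrqryodpmYd2d3iId3dmVDI1eHd3iJhUNGZomHdpqZh3iIiHiIiHdlRGiHZmZ3UhEkRXh3Zg=="/>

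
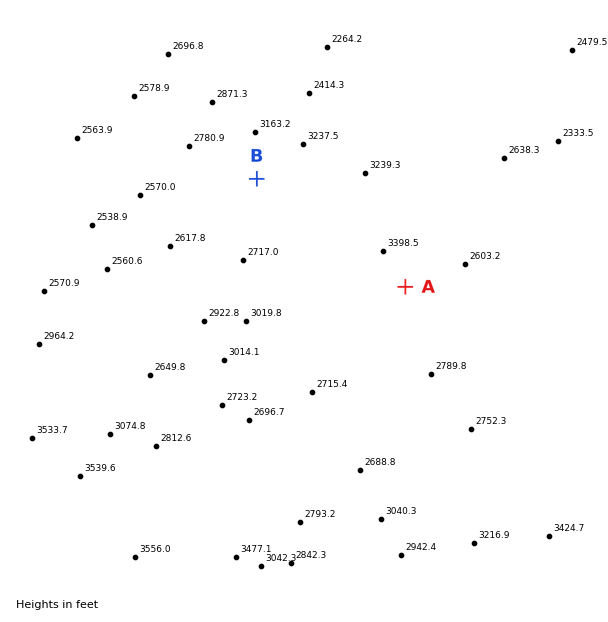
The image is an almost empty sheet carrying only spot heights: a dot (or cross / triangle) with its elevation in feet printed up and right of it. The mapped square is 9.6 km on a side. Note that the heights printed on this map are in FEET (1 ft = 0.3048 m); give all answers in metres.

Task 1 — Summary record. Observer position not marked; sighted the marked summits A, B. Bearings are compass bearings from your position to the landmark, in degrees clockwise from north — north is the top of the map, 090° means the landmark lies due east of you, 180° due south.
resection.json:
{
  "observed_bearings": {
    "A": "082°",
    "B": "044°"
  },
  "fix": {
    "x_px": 113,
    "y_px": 328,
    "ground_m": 820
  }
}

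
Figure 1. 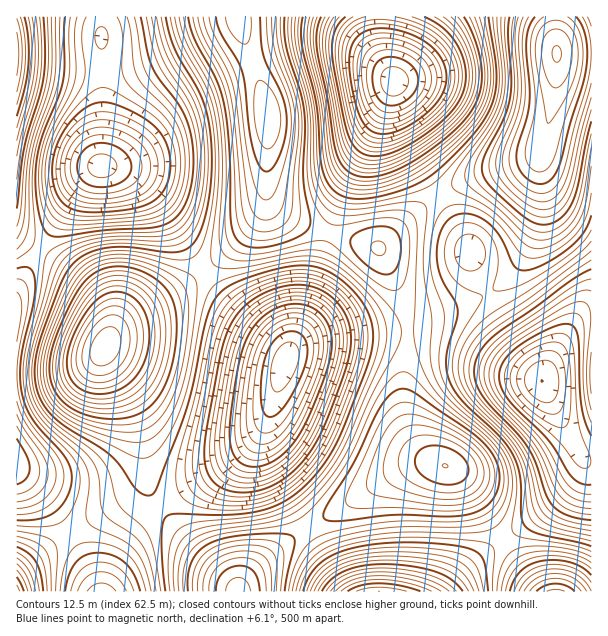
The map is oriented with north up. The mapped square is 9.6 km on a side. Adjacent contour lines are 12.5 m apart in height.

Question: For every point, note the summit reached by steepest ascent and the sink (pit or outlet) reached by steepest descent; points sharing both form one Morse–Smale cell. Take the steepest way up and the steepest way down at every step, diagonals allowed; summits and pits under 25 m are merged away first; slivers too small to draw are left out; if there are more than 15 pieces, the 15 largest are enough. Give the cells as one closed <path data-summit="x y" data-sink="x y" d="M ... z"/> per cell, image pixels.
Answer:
<path data-summit="267 116" data-sink="101 167" d="M237 16l-135 1 1 49-1 99 17 4 12 6 23 22 50 74 21-17 25-24 14-21 2-15 2-80-8-31-10-26z"/><path data-summit="267 116" data-sink="395 81" d="M378 16l-140 1 28 88 0 90 4 8 12 11 21 10 75 24 39-37 21-14-2-6-27-41-13-30-4-16 2-24-9-18-5-17z"/><path data-summit="557 54" data-sink="395 81" d="M591 16l-212 1 1 28 5 17 9 18-2 24 4 16 13 30 29 46 30-16 60-18 12-9 14-57 4-42 34-1z"/><path data-summit="557 54" data-sink="542 381" d="M591 54l-33 0-2 32-4 25-11 39-7 8-24 10-34 8-21 10-16 9 27 45 8 26 13 27 49 73 6 13 14-28 15-22 10-9 11-2z"/><path data-summit="105 347" data-sink="285 362" d="M204 272l-78 47-12 13-10 16 0 9 30 56 8 27 6 48 11 18 66-38 29-27 16-27 16-52-2-12-17-18-31-25z"/><path data-summit="105 347" data-sink="17 462" d="M42 252l-3 0-3 5-20 34 0 179 28 28 23 32 5 2 48-28 18-13 6-12 0-27-11-42-29-53 0-9 6-16-1-17-5-10-6-9-20-20z"/><path data-summit="446 465" data-sink="542 381" d="M432 331l-24 1-5 46 0 26 6 27 9 16 11 11 21 10 13 11 41 61 48-35 24-23 7-14 0-9-21-36-22-44-22-7-62-35z"/><path data-summit="446 465" data-sink="285 362" d="M407 331l-84 6-21 6-13 10-24 72-1 25 12 29 32 49 81-52 27-12 20-2-7-4-14-15-11-29-1-36 5-31z"/><path data-summit="267 116" data-sink="285 362" d="M266 194l-2 15-14 21-25 24-21 18 32 35 31 25 17 18 3 8 7-10 21-10 30-4 63-4-2-15-8-24-12-28-9-16-44-12-43-17-12-7-8-8z"/><path data-summit="17 53" data-sink="101 167" d="M101 16l-85 1 0 219 23 14 41-64 22-21 1-99z"/><path data-summit="446 465" data-sink="378 591" d="M435 463l-19 1-27 12-82 52 41 64 98 0 27-30 29-22 0-3-39-58-13-11z"/><path data-summit="105 347" data-sink="101 167" d="M107 166l-9 2-18 18-40 65 38 25 20 20 11 19 1 23 16-19 60-35 18-14-50-73-23-22z"/><path data-summit="267 116" data-sink="542 381" d="M438 196l-21 15-38 37 19 43 8 24 2 15 41 4 69 38 22 7 1-4-5-9-49-73-13-27-10-29z"/><path data-summit="239 591" data-sink="285 362" d="M264 426l-10 15-17 17-77 49 14 18 58 57 5 8 10-14 14-14 46-34-39-64-4-14z"/><path data-summit="555 591" data-sink="542 381" d="M584 458l-1 10-7 14-24 23-48 35 38 52 50-1 0-129z"/>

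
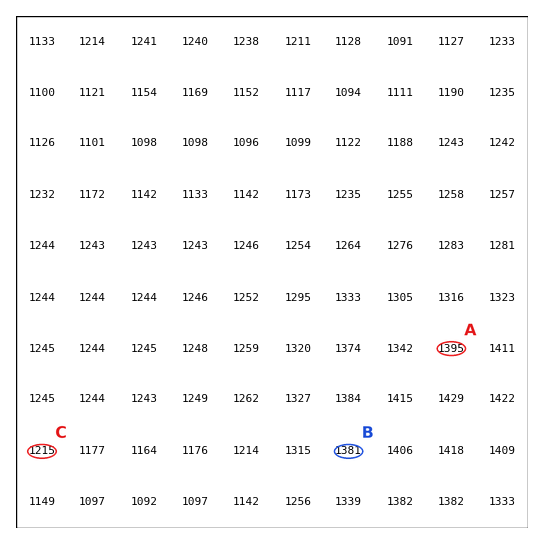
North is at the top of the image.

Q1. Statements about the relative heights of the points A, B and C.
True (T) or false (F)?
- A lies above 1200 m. T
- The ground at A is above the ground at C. T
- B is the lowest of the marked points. F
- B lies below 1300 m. F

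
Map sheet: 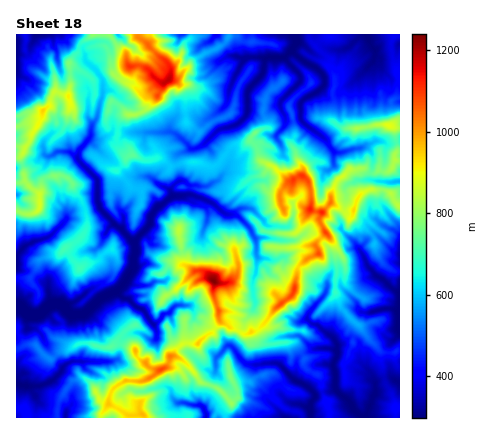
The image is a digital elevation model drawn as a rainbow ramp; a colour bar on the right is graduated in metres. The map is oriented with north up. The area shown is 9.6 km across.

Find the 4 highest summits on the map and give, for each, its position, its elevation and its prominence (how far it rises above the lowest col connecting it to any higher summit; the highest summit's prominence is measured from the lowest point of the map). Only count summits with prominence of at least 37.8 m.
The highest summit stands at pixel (214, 282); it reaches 1240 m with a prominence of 943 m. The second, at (168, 80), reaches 1190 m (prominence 600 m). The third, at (310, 208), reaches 1131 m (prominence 251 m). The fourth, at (322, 212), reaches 1125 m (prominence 59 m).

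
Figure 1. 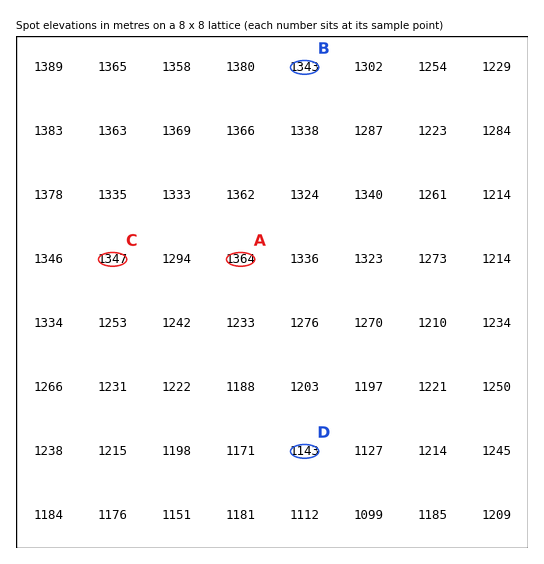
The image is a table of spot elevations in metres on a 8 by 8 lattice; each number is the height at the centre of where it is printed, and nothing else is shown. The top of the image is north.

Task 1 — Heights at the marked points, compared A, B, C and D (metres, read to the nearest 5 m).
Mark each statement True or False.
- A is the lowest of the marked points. False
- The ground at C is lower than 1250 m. False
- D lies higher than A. False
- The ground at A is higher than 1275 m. True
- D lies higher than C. False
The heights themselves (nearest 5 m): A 1365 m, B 1345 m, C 1345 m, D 1145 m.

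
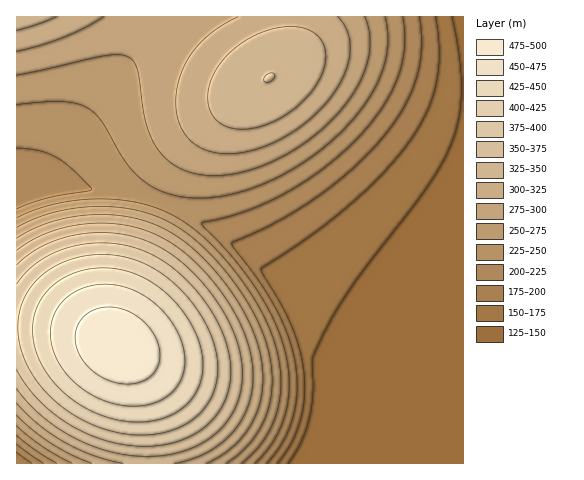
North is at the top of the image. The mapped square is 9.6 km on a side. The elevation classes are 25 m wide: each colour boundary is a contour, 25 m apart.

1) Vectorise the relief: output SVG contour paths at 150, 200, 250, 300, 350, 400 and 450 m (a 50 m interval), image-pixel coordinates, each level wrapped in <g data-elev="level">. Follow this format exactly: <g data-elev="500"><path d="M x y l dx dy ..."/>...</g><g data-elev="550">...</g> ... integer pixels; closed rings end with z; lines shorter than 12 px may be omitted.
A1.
<g data-elev="150"><path d="M288 463l13-21 8-21 4-24-1-39 13-26 13-25 17-26 75-99 14-22 9-20 6-25 3-28-3-33-7-37"/></g><g data-elev="200"><path d="M267 463l15-21 11-24 4-26-2-28-6-27-12-27-15-25-28-37-2-5 45-21 38-24 38-29 30-32 21-29 12-30 5-30-2-31"/><path d="M17 452l15 11"/></g><g data-elev="250"><path d="M242 463l18-18 13-22 7-26 0-27-6-28-12-29-19-30-23-30-21-20-21-15-21-10-25-6-29-3-32 2-29 6-25 11"/><path d="M17 435l19 16 21 12"/><path d="M17 105l45-3 14 1 12 5 7 5 7 8 19 34 11 15 13 12 16 9 17 5 17 2 19-1 20-3 32-11 33-18 30-22 25-25 18-26 12-25 4-26-3-24"/></g><g data-elev="300"><path d="M207 463l22-13 17-18 12-22 5-26-2-27-8-27-15-28-21-29-21-22-22-17-22-11-25-6-29-3-30 4-28 8-23 12"/><path d="M17 415l16 15 18 14 20 11 21 8"/><path d="M17 51l24-6 23-8 21-10 19-10"/><path d="M238 17l-24 14-18 16-13 21-6 22 0 23 7 19 6 8 7 6 10 4 10 3 13 1 13-2 29-9 28-16 25-22 16-24 6-13 3-12 0-11-2-11-4-9-6-8"/></g><g data-elev="350"><path d="M17 389l12 15 15 14 17 12 18 10 19 8 20 5 20 3 19 0 18-3 16-5 16-8 12-9 10-12 7-14 5-15 1-16-1-18-5-18-8-18-11-19-15-18-15-16-16-13-17-10-17-6-18-4-18-2-20 2-19 4-17 7-16 9-12 11"/><path d="M265 82l4 0 3-2 2-3 0-3-3-1-5 2-2 3z"/></g><g data-elev="400"><path d="M128 434l22 1 21-4 17-8 14-12 10-14 5-18 0-18-4-20-9-21-15-21-17-18-19-13-20-9-21-4-21 0-21 5-14 5-13 9-10 10-7 11-6 13-2 14 0 15 4 16 6 15 9 14 11 13 14 12 15 10 17 8 17 6z"/></g><g data-elev="450"><path d="M120 405l16 1 14-2 11-4 11-7 7-10 5-12 1-13-2-12-6-14-9-14-10-12-13-10-14-7-14-4-15-1-14 3-19 8-12 14-4 10-2 9 1 20 10 20 15 17 21 13z"/></g>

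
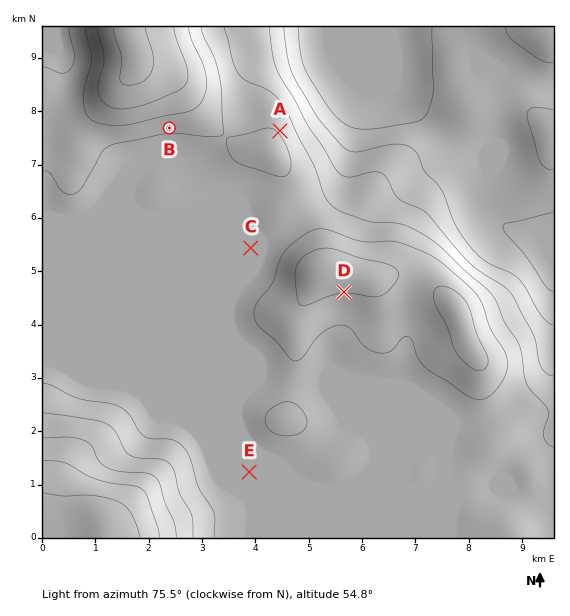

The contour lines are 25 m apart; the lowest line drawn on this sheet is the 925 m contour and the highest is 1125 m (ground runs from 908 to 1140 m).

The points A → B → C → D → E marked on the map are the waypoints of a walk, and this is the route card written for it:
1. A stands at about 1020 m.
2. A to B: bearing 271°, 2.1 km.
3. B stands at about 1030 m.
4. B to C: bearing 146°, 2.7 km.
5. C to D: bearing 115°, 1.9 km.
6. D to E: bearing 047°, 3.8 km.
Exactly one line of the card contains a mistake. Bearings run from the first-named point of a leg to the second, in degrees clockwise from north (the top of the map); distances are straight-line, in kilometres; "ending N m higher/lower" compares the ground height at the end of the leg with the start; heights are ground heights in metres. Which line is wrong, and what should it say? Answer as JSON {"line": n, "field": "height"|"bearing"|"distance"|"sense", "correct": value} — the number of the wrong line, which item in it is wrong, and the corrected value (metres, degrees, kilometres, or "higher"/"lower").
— {"line": 6, "field": "bearing", "correct": 208}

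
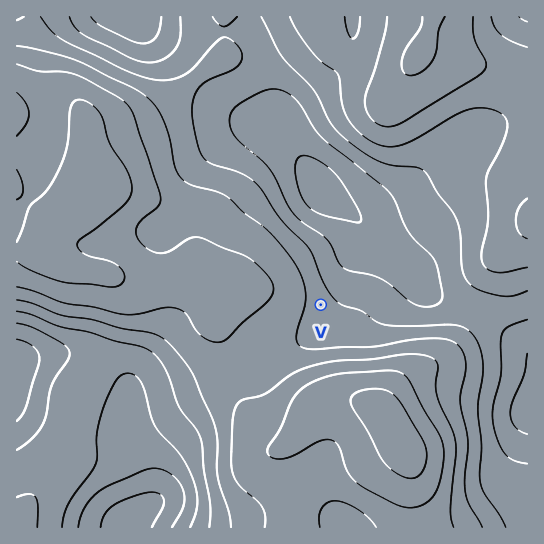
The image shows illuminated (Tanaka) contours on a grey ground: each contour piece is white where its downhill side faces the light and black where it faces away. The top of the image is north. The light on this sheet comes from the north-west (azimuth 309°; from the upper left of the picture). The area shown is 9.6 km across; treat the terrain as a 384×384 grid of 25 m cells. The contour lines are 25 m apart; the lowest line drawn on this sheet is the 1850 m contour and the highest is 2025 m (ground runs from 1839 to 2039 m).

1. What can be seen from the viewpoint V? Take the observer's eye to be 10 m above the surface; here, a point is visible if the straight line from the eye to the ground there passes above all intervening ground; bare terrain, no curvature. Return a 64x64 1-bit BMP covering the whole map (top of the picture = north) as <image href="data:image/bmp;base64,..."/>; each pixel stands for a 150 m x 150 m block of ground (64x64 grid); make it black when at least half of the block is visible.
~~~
<image width="64" height="64" href="data:image/bmp;base64,Qk0+AgAAAAAAAD4AAAAoAAAAQAAAAEAAAAABAAEAAAAAAAACAAATCwAAEwsAAAIAAAAAAAAA////AAAAAAAAAAAAAAAAAAAAAAAAAAAAAAAAAAAAAAAAAAAAAAAAAAAAAAAAAAAAAAAAAAAAAAAAAAAAAAAAAAAAAAAAAAAAAAAAAAAAAAAAAAAAAAAAAAAAAAAAAAAAAAAAAAAAAAAAAAAAAAAAAAAAAAAAAAAAAAAABgAAAAAAAAAHAAAAAAAAAA8AAAAAAAAAD/x8AAAAAAAH//4AAAAAAAH//wAAAAAAAP//gAAAAAAAf//gAAAAAAB///gAAAAAAD///AAAAAAAP//+AAAAAAA///8AAAAAAD///5wAAAAAP/w//gAAAAB/+B/8AAAAAD/4P/wAAAAAP/g//AAAAAAf+P/4AAAAAB////gAAAAAD////wAAAAAH////AAAAAAH///8AAAAAAP///wAAAAAAf///AAAAAAB///8AAAAAAH///wAAAAAA////AAAAAAD///8AAAAAAf///wAAAAAB////AAAAAAP///8AAAAAB////wAAAAAP////AAAAAB///78AAAAAH////wAAAAA/////AAAAAH////8AAAAA/////wAAAAD/////AAAAA/////8AAAAH/4P//wAAAB//gf/+AAAAP/+B//gAAAB//4DAAAAAAH//gAAAAAAAH/+AAAAAAAAP/wAAAAAAAA//AAAAAAAAP/4AAAAAAAB//gAAAA=="/>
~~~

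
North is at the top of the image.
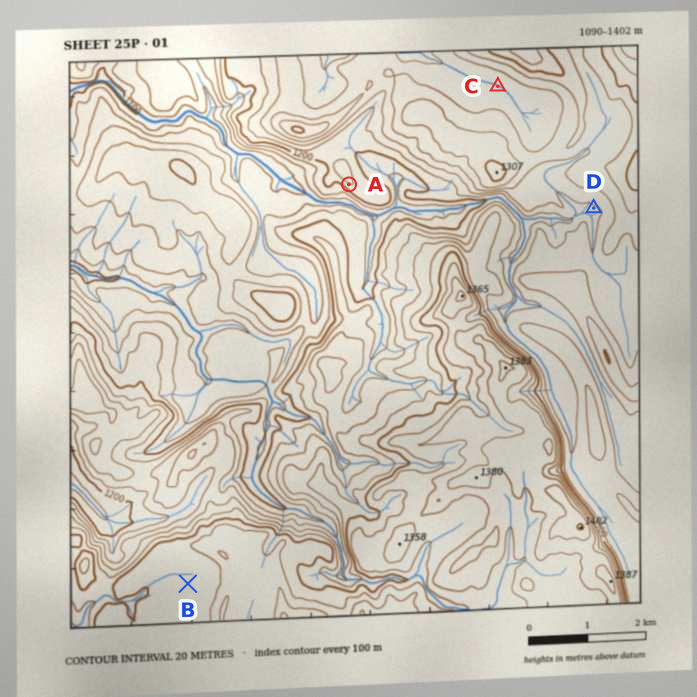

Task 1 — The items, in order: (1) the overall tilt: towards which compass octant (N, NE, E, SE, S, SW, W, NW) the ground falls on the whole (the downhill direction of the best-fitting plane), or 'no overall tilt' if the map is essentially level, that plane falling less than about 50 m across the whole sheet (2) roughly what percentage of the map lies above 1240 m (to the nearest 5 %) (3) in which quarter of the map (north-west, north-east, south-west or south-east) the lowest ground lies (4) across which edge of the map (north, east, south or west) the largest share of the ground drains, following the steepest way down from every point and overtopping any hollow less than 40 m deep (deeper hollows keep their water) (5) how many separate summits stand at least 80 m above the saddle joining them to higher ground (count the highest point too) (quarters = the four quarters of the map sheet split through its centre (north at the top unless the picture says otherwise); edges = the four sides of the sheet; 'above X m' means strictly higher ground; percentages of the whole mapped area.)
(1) On the whole the ground falls towards the north-west.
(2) Roughly 60 % of the ground is higher than 1240 m.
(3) The lowest point lies in the north-west quarter of the map.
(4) The largest share of the runoff leaves by the western edge.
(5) There are 2 summits with 80 m or more of prominence.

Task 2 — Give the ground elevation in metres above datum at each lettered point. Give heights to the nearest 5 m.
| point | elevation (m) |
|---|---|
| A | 1220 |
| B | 1305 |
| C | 1250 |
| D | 1235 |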